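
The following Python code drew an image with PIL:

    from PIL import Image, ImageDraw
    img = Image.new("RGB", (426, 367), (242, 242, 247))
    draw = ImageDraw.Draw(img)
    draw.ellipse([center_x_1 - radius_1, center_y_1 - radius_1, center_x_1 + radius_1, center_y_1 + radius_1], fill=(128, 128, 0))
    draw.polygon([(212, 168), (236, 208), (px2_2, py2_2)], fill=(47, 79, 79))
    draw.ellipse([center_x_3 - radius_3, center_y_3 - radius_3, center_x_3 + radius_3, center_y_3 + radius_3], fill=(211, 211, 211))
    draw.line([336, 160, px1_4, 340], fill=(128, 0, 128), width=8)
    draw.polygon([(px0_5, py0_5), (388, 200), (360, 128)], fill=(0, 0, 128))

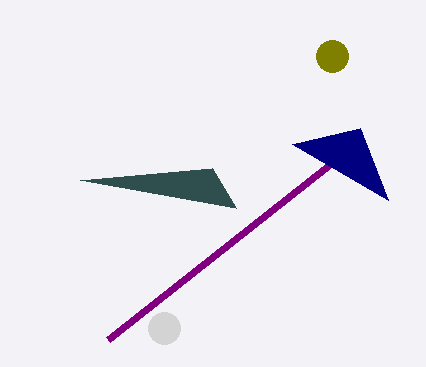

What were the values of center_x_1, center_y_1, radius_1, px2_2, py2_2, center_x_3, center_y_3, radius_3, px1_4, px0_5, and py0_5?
center_x_1 = 332
center_y_1 = 56
radius_1 = 16
px2_2 = 80
py2_2 = 180
center_x_3 = 164
center_y_3 = 328
radius_3 = 16
px1_4 = 108
px0_5 = 292
py0_5 = 144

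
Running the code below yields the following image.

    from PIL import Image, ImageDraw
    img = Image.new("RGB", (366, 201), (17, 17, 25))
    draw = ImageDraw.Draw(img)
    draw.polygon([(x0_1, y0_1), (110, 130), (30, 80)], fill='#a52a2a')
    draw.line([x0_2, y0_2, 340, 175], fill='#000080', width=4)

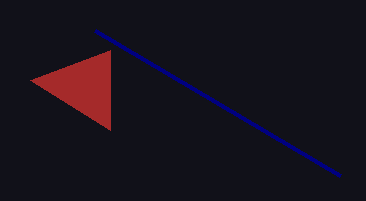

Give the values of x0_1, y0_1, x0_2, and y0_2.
x0_1 = 110; y0_1 = 50; x0_2 = 95; y0_2 = 30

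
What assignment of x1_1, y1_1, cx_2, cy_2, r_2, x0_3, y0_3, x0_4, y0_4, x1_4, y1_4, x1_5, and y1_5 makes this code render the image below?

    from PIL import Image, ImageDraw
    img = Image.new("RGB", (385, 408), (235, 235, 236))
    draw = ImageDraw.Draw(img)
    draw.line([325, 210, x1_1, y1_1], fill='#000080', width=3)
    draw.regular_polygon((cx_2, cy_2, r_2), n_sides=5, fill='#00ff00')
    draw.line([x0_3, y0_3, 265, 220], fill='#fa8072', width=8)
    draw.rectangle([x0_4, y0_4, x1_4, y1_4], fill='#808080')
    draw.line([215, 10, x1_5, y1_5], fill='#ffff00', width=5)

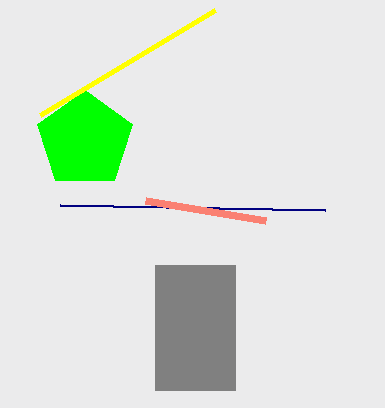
x1_1 = 60, y1_1 = 205, cx_2 = 85, cy_2 = 140, r_2 = 50, x0_3 = 145, y0_3 = 200, x0_4 = 155, y0_4 = 265, x1_4 = 235, y1_4 = 390, x1_5 = 40, y1_5 = 115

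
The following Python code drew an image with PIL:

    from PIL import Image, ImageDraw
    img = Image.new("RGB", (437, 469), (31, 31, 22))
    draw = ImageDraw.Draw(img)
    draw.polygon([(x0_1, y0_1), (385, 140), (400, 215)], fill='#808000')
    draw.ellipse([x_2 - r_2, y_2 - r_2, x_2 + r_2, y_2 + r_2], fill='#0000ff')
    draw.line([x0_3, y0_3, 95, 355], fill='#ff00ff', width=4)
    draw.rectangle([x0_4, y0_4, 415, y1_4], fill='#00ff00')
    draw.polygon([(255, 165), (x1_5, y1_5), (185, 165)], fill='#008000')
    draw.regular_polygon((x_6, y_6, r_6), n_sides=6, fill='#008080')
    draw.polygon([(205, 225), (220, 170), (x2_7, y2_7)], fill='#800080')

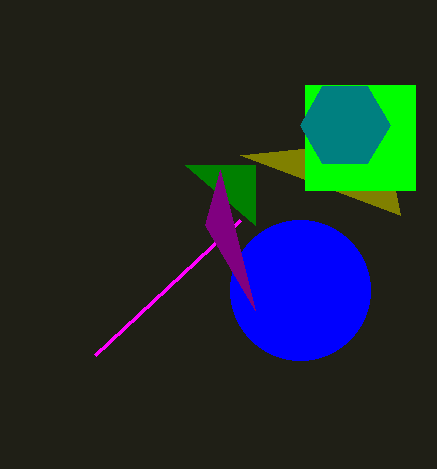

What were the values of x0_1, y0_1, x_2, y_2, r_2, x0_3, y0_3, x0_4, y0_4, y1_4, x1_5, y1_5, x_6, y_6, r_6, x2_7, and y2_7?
x0_1 = 240, y0_1 = 155, x_2 = 300, y_2 = 290, r_2 = 70, x0_3 = 240, y0_3 = 220, x0_4 = 305, y0_4 = 85, y1_4 = 190, x1_5 = 255, y1_5 = 225, x_6 = 345, y_6 = 125, r_6 = 45, x2_7 = 255, y2_7 = 310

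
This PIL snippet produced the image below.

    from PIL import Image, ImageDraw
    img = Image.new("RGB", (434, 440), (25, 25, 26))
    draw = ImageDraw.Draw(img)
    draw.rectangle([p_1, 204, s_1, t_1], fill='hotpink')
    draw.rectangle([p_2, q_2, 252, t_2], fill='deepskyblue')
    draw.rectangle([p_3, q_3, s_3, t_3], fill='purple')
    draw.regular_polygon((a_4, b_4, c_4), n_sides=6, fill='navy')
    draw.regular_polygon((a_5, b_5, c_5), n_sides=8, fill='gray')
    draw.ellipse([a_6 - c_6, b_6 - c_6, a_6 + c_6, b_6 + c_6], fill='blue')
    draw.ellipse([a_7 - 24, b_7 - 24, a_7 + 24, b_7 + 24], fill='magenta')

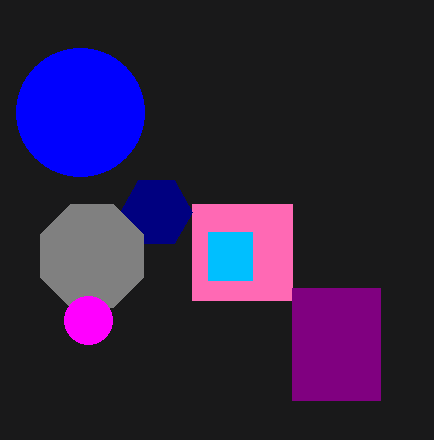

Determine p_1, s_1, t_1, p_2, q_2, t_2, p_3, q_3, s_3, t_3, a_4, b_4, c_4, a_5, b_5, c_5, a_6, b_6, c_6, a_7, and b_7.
p_1 = 192, s_1 = 292, t_1 = 300, p_2 = 208, q_2 = 232, t_2 = 280, p_3 = 292, q_3 = 288, s_3 = 380, t_3 = 400, a_4 = 156, b_4 = 212, c_4 = 36, a_5 = 92, b_5 = 256, c_5 = 56, a_6 = 80, b_6 = 112, c_6 = 64, a_7 = 88, b_7 = 320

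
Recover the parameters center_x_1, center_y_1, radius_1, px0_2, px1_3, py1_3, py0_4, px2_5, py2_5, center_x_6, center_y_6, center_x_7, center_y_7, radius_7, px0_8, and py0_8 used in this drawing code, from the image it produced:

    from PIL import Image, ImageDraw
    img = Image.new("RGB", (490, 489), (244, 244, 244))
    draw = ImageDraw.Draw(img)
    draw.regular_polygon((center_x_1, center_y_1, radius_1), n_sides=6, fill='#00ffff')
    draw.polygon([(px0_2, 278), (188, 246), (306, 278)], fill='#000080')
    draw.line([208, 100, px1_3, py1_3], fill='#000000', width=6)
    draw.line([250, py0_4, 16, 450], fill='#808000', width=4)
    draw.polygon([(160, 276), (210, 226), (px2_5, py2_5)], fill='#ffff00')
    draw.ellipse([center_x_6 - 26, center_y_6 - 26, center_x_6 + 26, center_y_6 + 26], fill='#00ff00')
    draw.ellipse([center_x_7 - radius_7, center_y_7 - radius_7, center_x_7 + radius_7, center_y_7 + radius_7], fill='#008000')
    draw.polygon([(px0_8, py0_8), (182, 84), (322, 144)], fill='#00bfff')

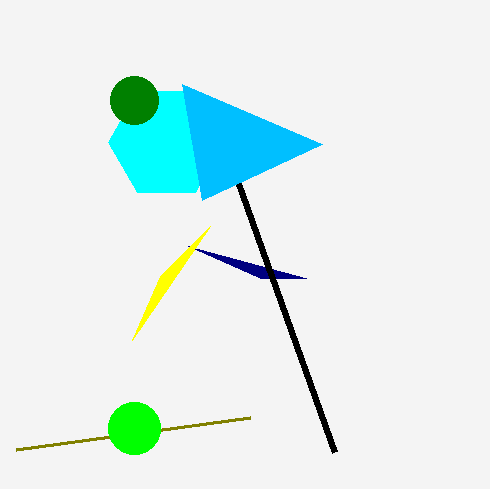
center_x_1 = 166
center_y_1 = 142
radius_1 = 58
px0_2 = 260
px1_3 = 334
py1_3 = 452
py0_4 = 418
px2_5 = 132
py2_5 = 340
center_x_6 = 134
center_y_6 = 428
center_x_7 = 134
center_y_7 = 100
radius_7 = 24
px0_8 = 202
py0_8 = 200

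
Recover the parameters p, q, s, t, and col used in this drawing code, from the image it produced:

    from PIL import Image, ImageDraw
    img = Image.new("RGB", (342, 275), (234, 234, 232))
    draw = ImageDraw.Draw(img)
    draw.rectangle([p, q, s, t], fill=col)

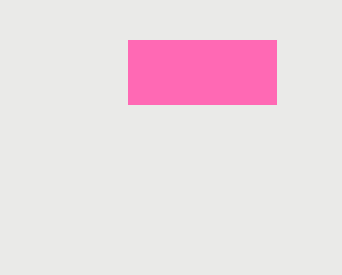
p = 128; q = 40; s = 276; t = 104; col = 'hotpink'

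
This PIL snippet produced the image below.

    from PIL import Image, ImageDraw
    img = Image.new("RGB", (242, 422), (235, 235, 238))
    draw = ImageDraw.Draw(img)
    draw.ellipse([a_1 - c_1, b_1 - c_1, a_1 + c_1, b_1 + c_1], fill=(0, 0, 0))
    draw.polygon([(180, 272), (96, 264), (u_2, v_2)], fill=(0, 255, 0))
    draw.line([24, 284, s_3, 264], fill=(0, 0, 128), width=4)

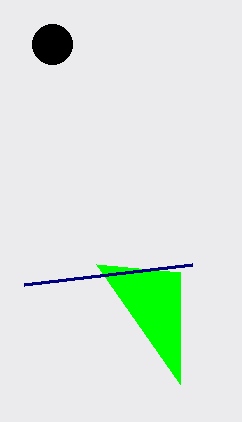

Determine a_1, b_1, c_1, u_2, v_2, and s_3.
a_1 = 52
b_1 = 44
c_1 = 20
u_2 = 180
v_2 = 384
s_3 = 192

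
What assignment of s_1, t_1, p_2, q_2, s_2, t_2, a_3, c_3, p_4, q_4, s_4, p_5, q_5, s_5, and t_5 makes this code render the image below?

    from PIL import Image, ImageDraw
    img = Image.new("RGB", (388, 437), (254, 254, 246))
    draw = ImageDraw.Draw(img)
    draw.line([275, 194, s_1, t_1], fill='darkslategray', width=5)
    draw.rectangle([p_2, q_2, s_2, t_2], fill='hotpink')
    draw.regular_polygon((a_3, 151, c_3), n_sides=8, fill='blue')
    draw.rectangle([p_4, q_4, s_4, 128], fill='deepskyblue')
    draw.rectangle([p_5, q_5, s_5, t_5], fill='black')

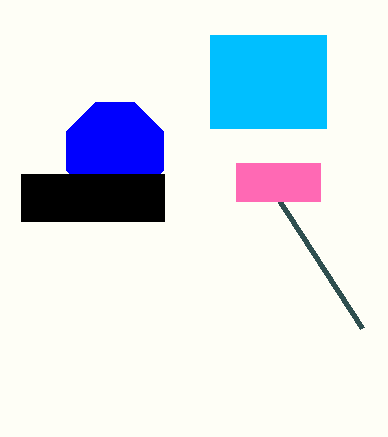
s_1 = 362; t_1 = 328; p_2 = 236; q_2 = 163; s_2 = 320; t_2 = 201; a_3 = 115; c_3 = 52; p_4 = 210; q_4 = 35; s_4 = 326; p_5 = 21; q_5 = 174; s_5 = 164; t_5 = 221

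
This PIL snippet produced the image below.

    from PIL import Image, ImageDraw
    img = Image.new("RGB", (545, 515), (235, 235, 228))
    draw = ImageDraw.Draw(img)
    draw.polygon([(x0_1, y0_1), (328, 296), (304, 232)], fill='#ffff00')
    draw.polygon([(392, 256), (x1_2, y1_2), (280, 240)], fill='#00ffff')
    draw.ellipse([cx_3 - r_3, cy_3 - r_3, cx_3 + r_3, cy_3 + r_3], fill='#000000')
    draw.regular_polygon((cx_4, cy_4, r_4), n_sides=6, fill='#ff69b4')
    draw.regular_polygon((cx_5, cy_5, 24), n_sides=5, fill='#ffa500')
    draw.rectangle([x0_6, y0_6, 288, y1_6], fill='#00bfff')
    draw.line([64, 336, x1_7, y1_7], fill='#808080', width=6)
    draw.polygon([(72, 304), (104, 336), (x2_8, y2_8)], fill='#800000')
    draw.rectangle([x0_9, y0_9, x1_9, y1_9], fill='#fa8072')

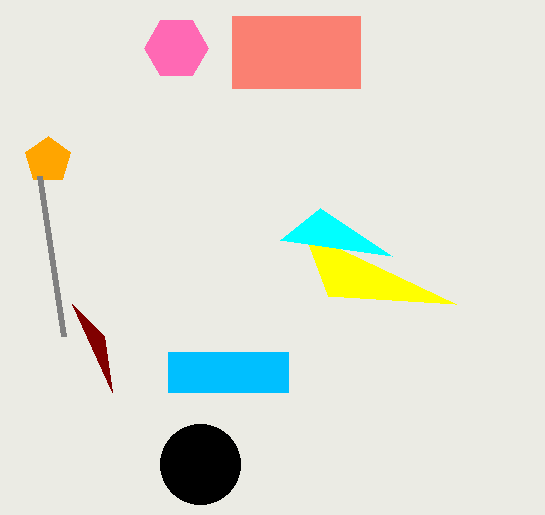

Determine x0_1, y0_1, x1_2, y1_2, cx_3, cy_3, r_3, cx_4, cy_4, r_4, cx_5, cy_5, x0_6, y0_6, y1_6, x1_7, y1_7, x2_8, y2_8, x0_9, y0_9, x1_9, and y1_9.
x0_1 = 456, y0_1 = 304, x1_2 = 320, y1_2 = 208, cx_3 = 200, cy_3 = 464, r_3 = 40, cx_4 = 176, cy_4 = 48, r_4 = 32, cx_5 = 48, cy_5 = 160, x0_6 = 168, y0_6 = 352, y1_6 = 392, x1_7 = 40, y1_7 = 176, x2_8 = 112, y2_8 = 392, x0_9 = 232, y0_9 = 16, x1_9 = 360, y1_9 = 88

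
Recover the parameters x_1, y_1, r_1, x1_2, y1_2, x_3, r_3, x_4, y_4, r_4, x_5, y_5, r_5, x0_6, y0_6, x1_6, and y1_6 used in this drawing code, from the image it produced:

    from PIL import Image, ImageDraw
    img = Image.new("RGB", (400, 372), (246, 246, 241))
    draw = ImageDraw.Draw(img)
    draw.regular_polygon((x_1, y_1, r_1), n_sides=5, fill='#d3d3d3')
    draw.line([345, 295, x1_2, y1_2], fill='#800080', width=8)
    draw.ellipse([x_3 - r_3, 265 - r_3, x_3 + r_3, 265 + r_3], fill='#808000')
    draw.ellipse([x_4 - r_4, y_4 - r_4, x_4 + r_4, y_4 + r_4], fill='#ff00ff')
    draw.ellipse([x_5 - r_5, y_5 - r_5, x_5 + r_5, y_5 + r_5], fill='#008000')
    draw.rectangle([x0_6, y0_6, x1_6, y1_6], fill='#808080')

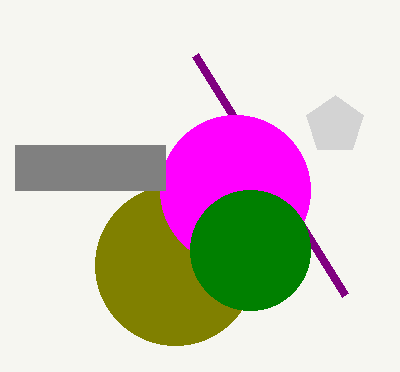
x_1 = 335; y_1 = 125; r_1 = 30; x1_2 = 195; y1_2 = 55; x_3 = 175; r_3 = 80; x_4 = 235; y_4 = 190; r_4 = 75; x_5 = 250; y_5 = 250; r_5 = 60; x0_6 = 15; y0_6 = 145; x1_6 = 165; y1_6 = 190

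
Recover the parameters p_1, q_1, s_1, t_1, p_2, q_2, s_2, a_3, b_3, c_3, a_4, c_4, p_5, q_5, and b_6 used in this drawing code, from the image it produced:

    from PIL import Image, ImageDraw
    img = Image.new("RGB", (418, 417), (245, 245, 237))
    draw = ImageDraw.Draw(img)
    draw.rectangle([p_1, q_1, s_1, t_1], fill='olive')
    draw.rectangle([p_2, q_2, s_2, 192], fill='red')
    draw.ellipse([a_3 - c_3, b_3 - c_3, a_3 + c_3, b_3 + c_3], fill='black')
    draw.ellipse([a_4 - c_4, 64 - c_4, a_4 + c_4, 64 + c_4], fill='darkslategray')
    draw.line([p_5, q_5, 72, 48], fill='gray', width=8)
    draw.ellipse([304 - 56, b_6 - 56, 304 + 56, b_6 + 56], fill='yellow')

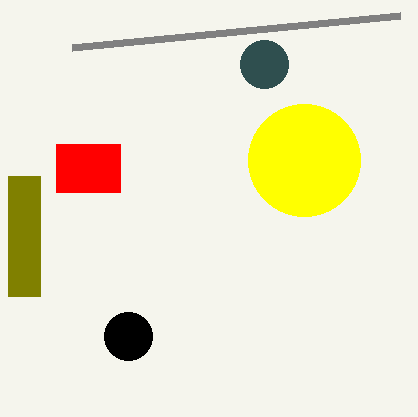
p_1 = 8; q_1 = 176; s_1 = 40; t_1 = 296; p_2 = 56; q_2 = 144; s_2 = 120; a_3 = 128; b_3 = 336; c_3 = 24; a_4 = 264; c_4 = 24; p_5 = 400; q_5 = 16; b_6 = 160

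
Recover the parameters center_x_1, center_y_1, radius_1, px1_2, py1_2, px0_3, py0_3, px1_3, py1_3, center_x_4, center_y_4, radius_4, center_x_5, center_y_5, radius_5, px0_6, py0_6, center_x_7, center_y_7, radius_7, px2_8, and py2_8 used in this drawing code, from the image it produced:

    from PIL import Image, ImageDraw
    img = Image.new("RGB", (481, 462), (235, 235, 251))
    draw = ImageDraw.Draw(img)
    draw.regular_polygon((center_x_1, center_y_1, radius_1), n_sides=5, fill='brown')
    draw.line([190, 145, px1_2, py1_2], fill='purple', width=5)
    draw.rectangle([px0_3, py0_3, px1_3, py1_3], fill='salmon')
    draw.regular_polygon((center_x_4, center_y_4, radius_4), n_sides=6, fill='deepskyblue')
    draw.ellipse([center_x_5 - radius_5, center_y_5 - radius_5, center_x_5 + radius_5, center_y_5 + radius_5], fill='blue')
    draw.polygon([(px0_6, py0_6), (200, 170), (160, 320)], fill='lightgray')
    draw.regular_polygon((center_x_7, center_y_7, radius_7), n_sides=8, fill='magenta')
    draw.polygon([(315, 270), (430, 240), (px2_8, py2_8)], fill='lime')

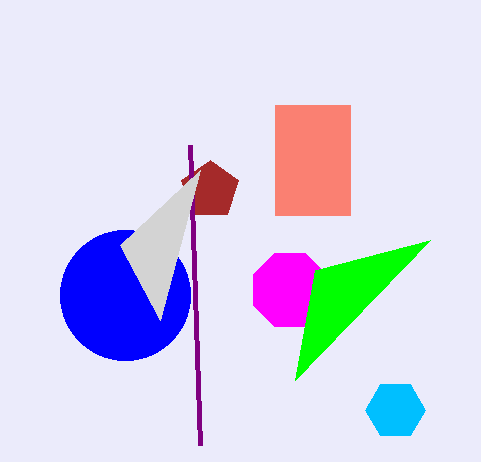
center_x_1 = 210
center_y_1 = 190
radius_1 = 30
px1_2 = 200
py1_2 = 445
px0_3 = 275
py0_3 = 105
px1_3 = 350
py1_3 = 215
center_x_4 = 395
center_y_4 = 410
radius_4 = 30
center_x_5 = 125
center_y_5 = 295
radius_5 = 65
px0_6 = 120
py0_6 = 245
center_x_7 = 290
center_y_7 = 290
radius_7 = 40
px2_8 = 295
py2_8 = 380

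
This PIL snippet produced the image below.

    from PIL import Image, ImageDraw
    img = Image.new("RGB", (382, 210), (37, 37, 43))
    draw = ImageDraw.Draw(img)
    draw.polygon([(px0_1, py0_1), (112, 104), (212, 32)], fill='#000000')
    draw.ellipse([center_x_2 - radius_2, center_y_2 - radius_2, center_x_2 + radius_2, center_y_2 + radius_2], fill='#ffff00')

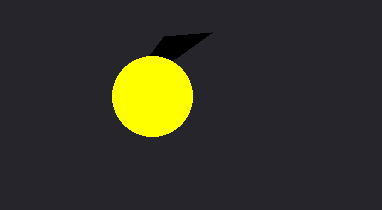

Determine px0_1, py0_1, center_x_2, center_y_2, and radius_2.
px0_1 = 164; py0_1 = 36; center_x_2 = 152; center_y_2 = 96; radius_2 = 40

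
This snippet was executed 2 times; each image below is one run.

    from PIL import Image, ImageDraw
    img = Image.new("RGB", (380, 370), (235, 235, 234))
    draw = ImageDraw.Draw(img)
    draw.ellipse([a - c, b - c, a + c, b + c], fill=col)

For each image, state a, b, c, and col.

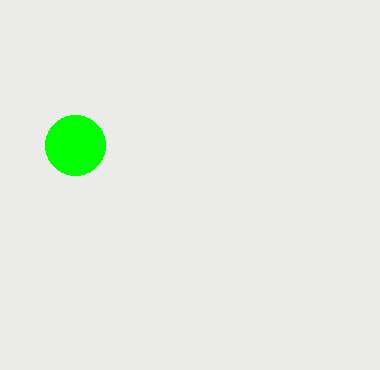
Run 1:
a = 75
b = 145
c = 30
col = 'lime'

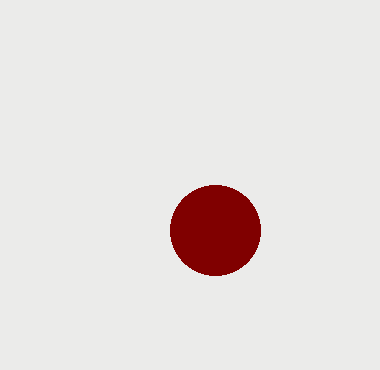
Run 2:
a = 215, b = 230, c = 45, col = 'maroon'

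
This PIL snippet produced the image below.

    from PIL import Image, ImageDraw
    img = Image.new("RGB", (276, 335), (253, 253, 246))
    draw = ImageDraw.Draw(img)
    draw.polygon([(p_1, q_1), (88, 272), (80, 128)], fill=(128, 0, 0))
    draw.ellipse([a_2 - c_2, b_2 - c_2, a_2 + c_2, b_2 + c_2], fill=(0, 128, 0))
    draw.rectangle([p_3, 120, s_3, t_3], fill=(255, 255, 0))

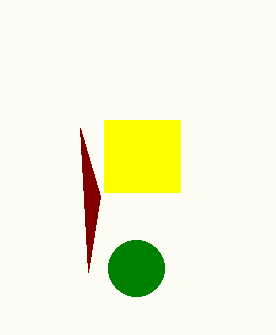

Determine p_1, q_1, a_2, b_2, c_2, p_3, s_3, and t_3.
p_1 = 100, q_1 = 196, a_2 = 136, b_2 = 268, c_2 = 28, p_3 = 104, s_3 = 180, t_3 = 192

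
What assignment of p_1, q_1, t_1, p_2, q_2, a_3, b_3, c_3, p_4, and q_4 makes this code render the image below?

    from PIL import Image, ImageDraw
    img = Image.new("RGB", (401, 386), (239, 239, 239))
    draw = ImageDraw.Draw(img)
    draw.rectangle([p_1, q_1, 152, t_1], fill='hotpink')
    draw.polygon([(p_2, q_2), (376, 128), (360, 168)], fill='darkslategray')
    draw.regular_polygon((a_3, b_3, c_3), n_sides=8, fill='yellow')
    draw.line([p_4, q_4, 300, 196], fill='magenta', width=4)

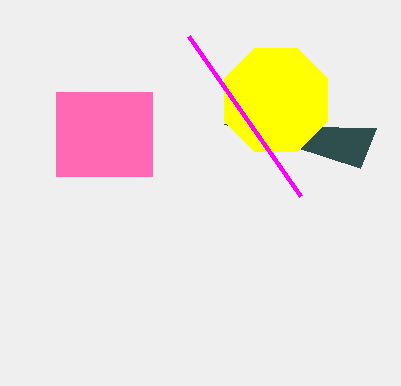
p_1 = 56, q_1 = 92, t_1 = 176, p_2 = 224, q_2 = 124, a_3 = 276, b_3 = 100, c_3 = 56, p_4 = 188, q_4 = 36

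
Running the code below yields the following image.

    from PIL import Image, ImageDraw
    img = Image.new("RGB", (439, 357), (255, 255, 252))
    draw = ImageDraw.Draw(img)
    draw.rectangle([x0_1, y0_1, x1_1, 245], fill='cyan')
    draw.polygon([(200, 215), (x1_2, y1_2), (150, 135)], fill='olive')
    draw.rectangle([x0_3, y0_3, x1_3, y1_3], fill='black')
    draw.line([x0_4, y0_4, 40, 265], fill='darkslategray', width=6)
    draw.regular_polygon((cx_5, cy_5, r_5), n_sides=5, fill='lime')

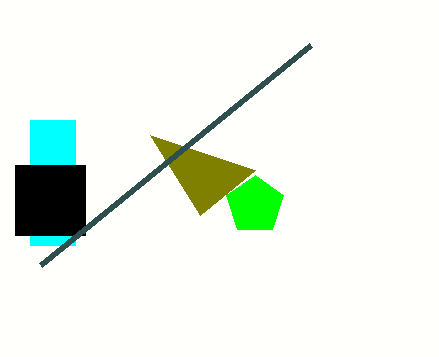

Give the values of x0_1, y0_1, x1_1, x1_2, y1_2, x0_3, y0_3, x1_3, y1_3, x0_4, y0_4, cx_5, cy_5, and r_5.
x0_1 = 30; y0_1 = 120; x1_1 = 75; x1_2 = 255; y1_2 = 170; x0_3 = 15; y0_3 = 165; x1_3 = 85; y1_3 = 235; x0_4 = 310; y0_4 = 45; cx_5 = 255; cy_5 = 205; r_5 = 30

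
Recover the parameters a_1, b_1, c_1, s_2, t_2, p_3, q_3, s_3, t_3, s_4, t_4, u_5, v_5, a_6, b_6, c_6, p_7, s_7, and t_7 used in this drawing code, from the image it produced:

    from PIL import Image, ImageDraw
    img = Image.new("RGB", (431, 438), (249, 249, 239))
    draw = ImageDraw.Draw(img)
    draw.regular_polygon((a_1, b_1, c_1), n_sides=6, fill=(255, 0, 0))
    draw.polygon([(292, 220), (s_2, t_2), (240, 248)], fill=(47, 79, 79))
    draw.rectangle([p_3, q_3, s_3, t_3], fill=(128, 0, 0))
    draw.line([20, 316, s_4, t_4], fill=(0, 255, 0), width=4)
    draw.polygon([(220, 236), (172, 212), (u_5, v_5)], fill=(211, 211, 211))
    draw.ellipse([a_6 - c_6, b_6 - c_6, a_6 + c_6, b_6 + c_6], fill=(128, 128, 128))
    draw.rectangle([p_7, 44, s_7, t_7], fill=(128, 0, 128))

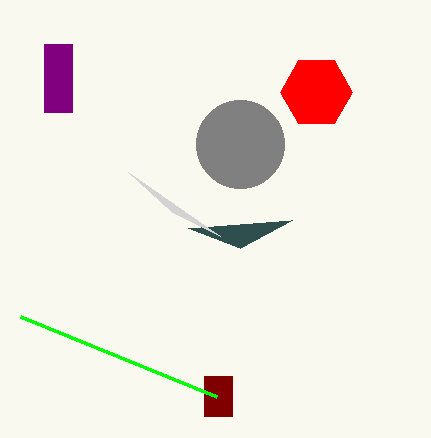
a_1 = 316; b_1 = 92; c_1 = 36; s_2 = 188; t_2 = 228; p_3 = 204; q_3 = 376; s_3 = 232; t_3 = 416; s_4 = 216; t_4 = 396; u_5 = 128; v_5 = 172; a_6 = 240; b_6 = 144; c_6 = 44; p_7 = 44; s_7 = 72; t_7 = 112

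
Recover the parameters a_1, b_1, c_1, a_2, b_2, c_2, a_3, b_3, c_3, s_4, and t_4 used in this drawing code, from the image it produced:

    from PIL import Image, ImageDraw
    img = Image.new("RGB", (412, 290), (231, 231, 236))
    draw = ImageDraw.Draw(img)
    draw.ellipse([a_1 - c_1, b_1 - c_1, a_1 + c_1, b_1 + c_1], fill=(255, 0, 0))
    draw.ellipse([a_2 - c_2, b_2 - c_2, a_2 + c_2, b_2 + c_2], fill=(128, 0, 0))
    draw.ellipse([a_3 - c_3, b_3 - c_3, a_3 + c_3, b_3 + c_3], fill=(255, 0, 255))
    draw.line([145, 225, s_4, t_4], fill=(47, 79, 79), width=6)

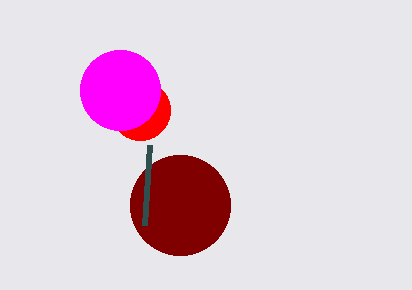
a_1 = 140
b_1 = 110
c_1 = 30
a_2 = 180
b_2 = 205
c_2 = 50
a_3 = 120
b_3 = 90
c_3 = 40
s_4 = 150
t_4 = 145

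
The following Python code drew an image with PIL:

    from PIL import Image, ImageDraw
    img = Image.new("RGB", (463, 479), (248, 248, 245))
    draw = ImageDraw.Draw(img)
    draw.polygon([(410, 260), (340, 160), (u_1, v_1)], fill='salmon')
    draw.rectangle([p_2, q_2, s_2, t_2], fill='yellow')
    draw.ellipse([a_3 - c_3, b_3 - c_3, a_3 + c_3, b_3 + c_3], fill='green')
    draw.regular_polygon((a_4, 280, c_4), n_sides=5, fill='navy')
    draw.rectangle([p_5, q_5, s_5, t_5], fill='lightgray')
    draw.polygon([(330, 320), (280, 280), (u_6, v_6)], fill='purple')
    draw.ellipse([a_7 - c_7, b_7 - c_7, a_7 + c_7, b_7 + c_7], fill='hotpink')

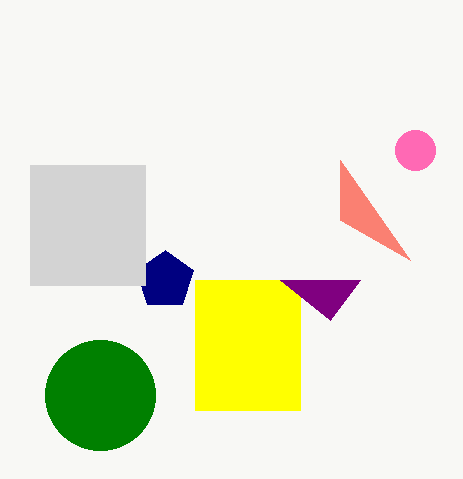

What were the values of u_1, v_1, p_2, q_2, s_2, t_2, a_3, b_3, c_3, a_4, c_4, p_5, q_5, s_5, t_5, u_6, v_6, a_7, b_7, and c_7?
u_1 = 340, v_1 = 220, p_2 = 195, q_2 = 280, s_2 = 300, t_2 = 410, a_3 = 100, b_3 = 395, c_3 = 55, a_4 = 165, c_4 = 30, p_5 = 30, q_5 = 165, s_5 = 145, t_5 = 285, u_6 = 360, v_6 = 280, a_7 = 415, b_7 = 150, c_7 = 20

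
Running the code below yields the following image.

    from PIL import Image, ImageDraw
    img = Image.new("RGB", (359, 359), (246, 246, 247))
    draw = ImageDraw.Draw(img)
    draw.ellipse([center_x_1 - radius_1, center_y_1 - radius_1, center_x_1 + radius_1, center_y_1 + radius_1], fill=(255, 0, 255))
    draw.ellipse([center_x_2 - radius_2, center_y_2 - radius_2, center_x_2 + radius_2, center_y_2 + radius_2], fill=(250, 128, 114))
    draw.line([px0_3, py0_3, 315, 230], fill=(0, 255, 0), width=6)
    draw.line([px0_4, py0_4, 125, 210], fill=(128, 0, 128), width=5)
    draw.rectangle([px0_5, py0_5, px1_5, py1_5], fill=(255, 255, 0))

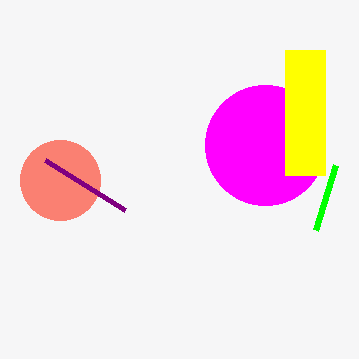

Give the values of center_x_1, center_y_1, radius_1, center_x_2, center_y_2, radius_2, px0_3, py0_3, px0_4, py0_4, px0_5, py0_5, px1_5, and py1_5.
center_x_1 = 265
center_y_1 = 145
radius_1 = 60
center_x_2 = 60
center_y_2 = 180
radius_2 = 40
px0_3 = 335
py0_3 = 165
px0_4 = 45
py0_4 = 160
px0_5 = 285
py0_5 = 50
px1_5 = 325
py1_5 = 175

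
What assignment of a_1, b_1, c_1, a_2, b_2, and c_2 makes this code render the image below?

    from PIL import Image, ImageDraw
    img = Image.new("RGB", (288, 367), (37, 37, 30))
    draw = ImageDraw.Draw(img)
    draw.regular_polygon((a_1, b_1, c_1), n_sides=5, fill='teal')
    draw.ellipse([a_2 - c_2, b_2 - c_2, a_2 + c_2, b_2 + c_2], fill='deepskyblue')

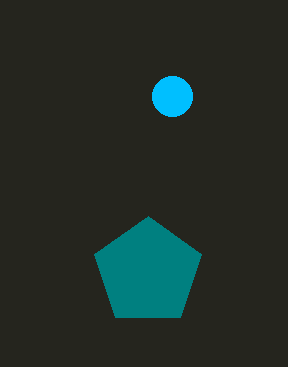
a_1 = 148
b_1 = 272
c_1 = 56
a_2 = 172
b_2 = 96
c_2 = 20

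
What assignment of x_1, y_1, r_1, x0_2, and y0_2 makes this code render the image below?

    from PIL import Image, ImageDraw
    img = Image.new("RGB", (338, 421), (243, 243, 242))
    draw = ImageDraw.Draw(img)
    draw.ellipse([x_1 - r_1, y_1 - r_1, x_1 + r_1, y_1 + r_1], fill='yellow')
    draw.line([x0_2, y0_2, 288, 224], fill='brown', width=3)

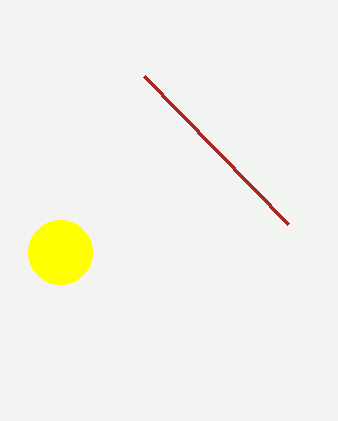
x_1 = 60, y_1 = 252, r_1 = 32, x0_2 = 144, y0_2 = 76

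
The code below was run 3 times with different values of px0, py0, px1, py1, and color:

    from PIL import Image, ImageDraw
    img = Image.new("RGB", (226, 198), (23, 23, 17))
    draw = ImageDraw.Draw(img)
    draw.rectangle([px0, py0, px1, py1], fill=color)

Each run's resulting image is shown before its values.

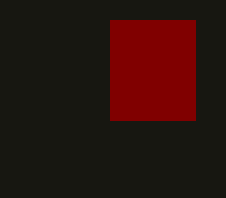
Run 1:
px0 = 110; py0 = 20; px1 = 195; py1 = 120; color = 'maroon'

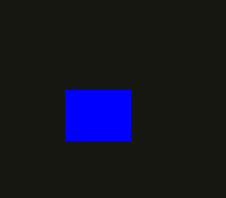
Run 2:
px0 = 65
py0 = 90
px1 = 130
py1 = 140
color = 'blue'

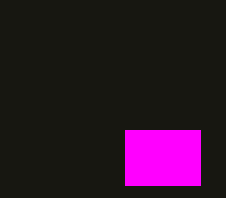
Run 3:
px0 = 125
py0 = 130
px1 = 200
py1 = 185
color = 'magenta'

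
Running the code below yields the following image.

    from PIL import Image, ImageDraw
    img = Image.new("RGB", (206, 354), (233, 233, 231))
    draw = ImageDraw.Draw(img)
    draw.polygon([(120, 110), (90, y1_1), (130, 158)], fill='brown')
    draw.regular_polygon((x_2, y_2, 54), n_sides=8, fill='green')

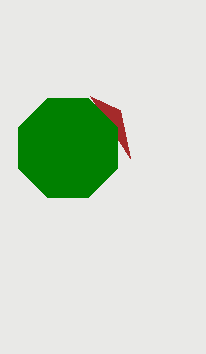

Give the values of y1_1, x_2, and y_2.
y1_1 = 96; x_2 = 68; y_2 = 148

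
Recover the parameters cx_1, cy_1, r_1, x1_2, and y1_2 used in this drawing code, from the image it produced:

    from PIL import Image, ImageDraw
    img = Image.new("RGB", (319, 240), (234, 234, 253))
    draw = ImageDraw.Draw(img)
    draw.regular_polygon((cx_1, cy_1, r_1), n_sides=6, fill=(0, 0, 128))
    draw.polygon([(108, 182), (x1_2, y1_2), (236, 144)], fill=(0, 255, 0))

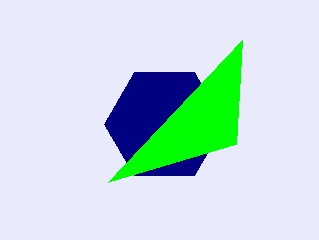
cx_1 = 164; cy_1 = 124; r_1 = 60; x1_2 = 242; y1_2 = 40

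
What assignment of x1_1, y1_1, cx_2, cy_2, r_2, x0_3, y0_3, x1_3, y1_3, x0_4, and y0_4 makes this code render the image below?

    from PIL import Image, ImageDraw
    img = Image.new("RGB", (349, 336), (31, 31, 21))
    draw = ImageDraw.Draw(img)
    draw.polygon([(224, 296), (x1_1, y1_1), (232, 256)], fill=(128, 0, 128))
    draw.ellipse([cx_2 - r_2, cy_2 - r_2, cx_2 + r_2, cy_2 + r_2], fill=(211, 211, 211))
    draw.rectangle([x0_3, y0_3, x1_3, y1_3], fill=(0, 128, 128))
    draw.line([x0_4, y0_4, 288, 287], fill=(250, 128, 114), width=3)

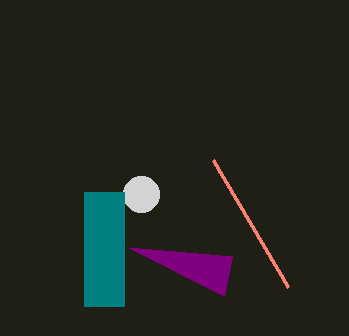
x1_1 = 127, y1_1 = 247, cx_2 = 141, cy_2 = 194, r_2 = 18, x0_3 = 84, y0_3 = 192, x1_3 = 124, y1_3 = 306, x0_4 = 213, y0_4 = 160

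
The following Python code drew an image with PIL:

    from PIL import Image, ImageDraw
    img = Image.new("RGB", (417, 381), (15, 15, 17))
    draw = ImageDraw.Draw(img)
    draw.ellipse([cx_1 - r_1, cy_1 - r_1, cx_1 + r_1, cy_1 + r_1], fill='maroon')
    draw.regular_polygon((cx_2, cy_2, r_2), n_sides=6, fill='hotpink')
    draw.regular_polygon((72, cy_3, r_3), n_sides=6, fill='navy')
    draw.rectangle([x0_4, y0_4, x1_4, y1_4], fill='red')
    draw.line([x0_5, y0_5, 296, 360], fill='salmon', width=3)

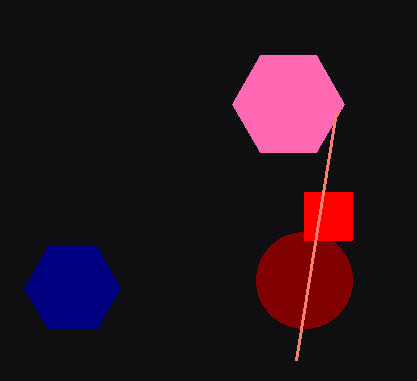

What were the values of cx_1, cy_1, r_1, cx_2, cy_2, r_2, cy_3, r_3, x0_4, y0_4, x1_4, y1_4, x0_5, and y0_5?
cx_1 = 304, cy_1 = 280, r_1 = 48, cx_2 = 288, cy_2 = 104, r_2 = 56, cy_3 = 288, r_3 = 48, x0_4 = 304, y0_4 = 192, x1_4 = 352, y1_4 = 240, x0_5 = 336, y0_5 = 112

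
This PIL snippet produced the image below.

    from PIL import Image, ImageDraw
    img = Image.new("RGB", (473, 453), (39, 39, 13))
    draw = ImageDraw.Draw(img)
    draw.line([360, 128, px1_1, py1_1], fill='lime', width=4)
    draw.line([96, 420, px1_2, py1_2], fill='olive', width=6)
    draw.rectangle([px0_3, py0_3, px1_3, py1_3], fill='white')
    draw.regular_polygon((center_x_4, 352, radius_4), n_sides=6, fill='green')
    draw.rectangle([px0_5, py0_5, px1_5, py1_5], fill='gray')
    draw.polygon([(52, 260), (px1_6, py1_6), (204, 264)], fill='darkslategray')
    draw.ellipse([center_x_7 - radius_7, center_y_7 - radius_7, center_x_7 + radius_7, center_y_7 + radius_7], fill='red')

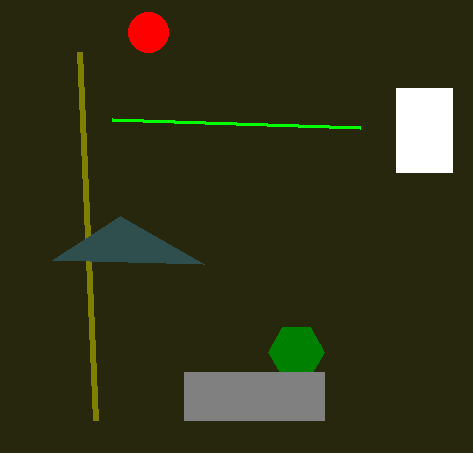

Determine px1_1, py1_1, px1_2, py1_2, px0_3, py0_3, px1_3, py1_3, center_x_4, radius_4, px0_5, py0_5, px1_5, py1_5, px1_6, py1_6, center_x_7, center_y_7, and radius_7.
px1_1 = 112
py1_1 = 120
px1_2 = 80
py1_2 = 52
px0_3 = 396
py0_3 = 88
px1_3 = 452
py1_3 = 172
center_x_4 = 296
radius_4 = 28
px0_5 = 184
py0_5 = 372
px1_5 = 324
py1_5 = 420
px1_6 = 120
py1_6 = 216
center_x_7 = 148
center_y_7 = 32
radius_7 = 20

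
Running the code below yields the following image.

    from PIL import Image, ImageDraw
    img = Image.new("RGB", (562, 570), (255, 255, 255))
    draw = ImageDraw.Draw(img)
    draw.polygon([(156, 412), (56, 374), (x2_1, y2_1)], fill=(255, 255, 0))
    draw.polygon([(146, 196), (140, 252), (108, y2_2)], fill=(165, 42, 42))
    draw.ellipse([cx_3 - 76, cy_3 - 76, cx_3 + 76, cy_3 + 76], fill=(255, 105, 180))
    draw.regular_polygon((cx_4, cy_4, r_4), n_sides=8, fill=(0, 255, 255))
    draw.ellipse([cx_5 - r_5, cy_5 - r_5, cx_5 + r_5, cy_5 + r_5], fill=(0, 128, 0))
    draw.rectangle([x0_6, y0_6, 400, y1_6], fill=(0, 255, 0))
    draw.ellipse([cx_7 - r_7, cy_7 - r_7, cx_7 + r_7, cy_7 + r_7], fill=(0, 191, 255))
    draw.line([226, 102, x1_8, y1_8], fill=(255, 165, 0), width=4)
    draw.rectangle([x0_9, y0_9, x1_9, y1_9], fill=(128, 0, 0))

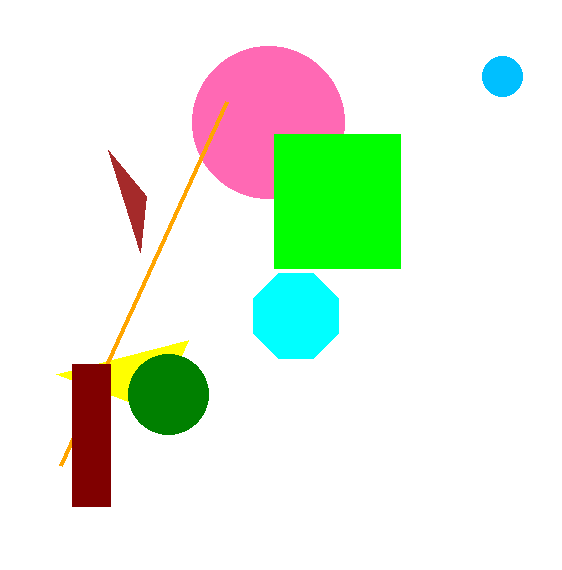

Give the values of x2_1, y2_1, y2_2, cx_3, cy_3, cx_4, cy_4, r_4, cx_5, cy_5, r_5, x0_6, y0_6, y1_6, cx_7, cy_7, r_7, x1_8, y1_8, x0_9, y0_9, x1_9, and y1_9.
x2_1 = 188; y2_1 = 340; y2_2 = 150; cx_3 = 268; cy_3 = 122; cx_4 = 296; cy_4 = 316; r_4 = 46; cx_5 = 168; cy_5 = 394; r_5 = 40; x0_6 = 274; y0_6 = 134; y1_6 = 268; cx_7 = 502; cy_7 = 76; r_7 = 20; x1_8 = 60; y1_8 = 466; x0_9 = 72; y0_9 = 364; x1_9 = 110; y1_9 = 506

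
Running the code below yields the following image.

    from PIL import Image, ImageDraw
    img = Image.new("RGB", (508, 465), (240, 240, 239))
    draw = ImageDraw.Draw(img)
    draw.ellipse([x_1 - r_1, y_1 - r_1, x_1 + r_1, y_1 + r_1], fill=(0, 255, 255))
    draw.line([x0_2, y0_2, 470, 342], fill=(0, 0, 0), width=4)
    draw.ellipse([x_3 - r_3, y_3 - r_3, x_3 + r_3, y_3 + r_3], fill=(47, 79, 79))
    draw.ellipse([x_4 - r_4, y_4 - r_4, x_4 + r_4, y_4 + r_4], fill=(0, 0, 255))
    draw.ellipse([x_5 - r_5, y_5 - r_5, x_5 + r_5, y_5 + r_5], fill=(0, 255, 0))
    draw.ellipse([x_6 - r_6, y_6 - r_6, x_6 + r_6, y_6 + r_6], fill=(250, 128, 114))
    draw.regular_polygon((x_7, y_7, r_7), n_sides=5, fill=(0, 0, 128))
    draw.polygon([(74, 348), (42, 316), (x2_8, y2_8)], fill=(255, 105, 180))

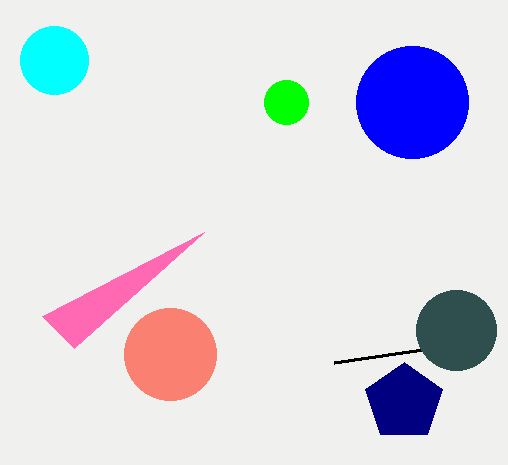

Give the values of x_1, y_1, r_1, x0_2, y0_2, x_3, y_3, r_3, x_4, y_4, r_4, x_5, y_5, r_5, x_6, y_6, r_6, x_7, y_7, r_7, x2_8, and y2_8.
x_1 = 54
y_1 = 60
r_1 = 34
x0_2 = 334
y0_2 = 362
x_3 = 456
y_3 = 330
r_3 = 40
x_4 = 412
y_4 = 102
r_4 = 56
x_5 = 286
y_5 = 102
r_5 = 22
x_6 = 170
y_6 = 354
r_6 = 46
x_7 = 404
y_7 = 402
r_7 = 40
x2_8 = 204
y2_8 = 232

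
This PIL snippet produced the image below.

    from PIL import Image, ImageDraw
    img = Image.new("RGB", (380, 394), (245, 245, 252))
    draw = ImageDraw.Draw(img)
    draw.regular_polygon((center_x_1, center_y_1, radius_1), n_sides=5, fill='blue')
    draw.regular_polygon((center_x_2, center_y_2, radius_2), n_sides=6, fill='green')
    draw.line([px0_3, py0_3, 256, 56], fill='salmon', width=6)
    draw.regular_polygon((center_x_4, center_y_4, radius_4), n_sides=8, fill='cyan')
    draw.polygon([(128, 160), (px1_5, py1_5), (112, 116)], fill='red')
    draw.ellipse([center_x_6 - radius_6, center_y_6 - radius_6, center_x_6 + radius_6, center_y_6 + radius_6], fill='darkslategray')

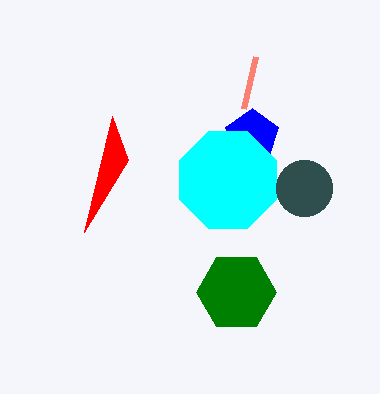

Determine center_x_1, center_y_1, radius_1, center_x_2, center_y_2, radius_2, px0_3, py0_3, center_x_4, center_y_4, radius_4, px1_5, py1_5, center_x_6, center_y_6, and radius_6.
center_x_1 = 252, center_y_1 = 136, radius_1 = 28, center_x_2 = 236, center_y_2 = 292, radius_2 = 40, px0_3 = 244, py0_3 = 108, center_x_4 = 228, center_y_4 = 180, radius_4 = 52, px1_5 = 84, py1_5 = 232, center_x_6 = 304, center_y_6 = 188, radius_6 = 28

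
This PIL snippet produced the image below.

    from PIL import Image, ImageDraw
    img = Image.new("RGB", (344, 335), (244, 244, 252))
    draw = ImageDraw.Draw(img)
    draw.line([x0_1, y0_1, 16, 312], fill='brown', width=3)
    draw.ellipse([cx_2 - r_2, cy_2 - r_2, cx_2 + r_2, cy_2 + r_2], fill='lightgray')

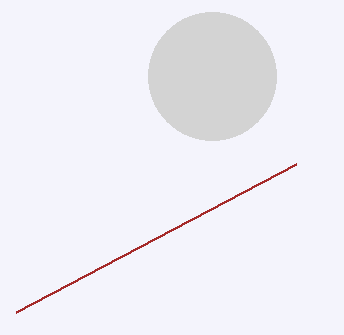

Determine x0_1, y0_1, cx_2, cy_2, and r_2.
x0_1 = 296
y0_1 = 164
cx_2 = 212
cy_2 = 76
r_2 = 64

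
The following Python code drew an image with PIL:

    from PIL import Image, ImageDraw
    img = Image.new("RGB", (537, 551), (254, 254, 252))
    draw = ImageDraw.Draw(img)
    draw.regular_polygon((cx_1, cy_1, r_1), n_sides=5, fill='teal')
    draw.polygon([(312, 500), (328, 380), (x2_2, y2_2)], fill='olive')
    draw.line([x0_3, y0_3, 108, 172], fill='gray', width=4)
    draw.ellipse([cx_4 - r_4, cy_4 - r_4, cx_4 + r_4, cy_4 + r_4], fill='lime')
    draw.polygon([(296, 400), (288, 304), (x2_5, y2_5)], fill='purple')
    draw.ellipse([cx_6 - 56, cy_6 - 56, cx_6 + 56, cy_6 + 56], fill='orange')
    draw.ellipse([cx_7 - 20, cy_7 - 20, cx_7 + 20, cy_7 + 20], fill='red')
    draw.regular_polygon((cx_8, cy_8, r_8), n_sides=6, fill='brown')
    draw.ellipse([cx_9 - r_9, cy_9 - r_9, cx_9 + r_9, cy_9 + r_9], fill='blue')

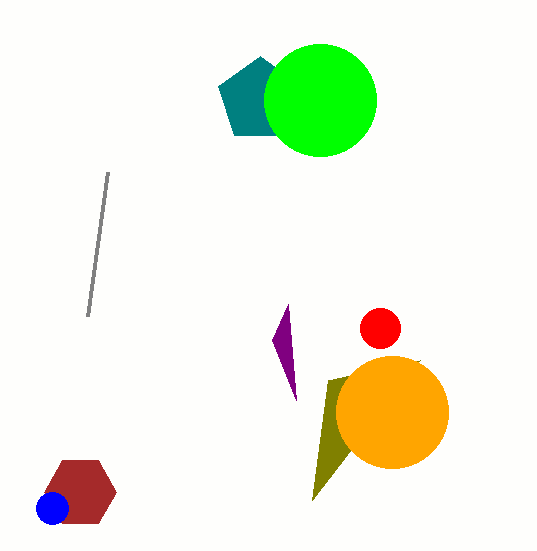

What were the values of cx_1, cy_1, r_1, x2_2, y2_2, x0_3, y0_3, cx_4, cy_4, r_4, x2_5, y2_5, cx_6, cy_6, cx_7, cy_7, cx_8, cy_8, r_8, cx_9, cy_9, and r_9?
cx_1 = 260; cy_1 = 100; r_1 = 44; x2_2 = 420; y2_2 = 360; x0_3 = 88; y0_3 = 316; cx_4 = 320; cy_4 = 100; r_4 = 56; x2_5 = 272; y2_5 = 340; cx_6 = 392; cy_6 = 412; cx_7 = 380; cy_7 = 328; cx_8 = 80; cy_8 = 492; r_8 = 36; cx_9 = 52; cy_9 = 508; r_9 = 16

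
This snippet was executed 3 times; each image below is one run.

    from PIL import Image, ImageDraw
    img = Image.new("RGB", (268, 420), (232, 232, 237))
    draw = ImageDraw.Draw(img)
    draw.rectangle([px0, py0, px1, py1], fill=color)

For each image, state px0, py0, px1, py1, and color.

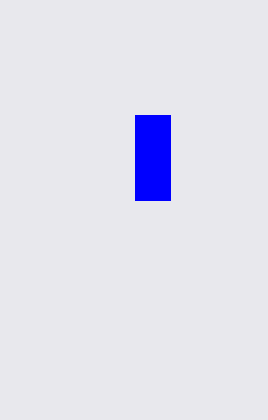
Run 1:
px0 = 135, py0 = 115, px1 = 170, py1 = 200, color = 'blue'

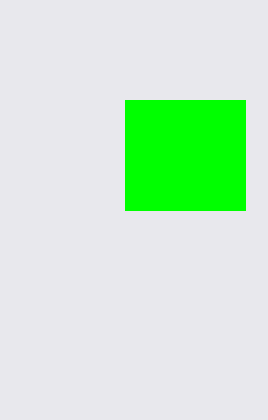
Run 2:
px0 = 125
py0 = 100
px1 = 245
py1 = 210
color = 'lime'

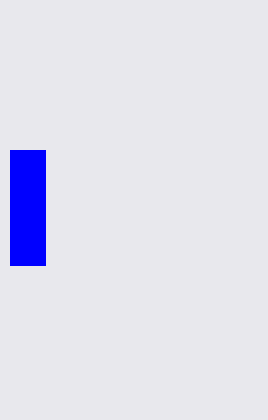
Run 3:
px0 = 10; py0 = 150; px1 = 45; py1 = 265; color = 'blue'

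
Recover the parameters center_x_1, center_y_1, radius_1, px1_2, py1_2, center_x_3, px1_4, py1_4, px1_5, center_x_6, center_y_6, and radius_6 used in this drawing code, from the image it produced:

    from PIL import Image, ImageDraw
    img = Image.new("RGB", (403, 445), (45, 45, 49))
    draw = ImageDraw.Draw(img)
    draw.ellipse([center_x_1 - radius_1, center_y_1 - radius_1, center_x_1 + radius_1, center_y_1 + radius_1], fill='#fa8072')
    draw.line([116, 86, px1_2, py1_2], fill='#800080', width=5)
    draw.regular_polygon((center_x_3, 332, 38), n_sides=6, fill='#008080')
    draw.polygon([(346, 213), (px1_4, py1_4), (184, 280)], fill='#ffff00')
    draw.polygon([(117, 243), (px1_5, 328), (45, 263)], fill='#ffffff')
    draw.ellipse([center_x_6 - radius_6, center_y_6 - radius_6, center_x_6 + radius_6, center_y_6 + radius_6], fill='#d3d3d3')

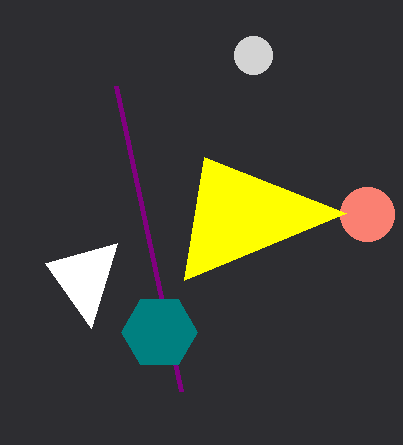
center_x_1 = 367; center_y_1 = 214; radius_1 = 27; px1_2 = 181; py1_2 = 391; center_x_3 = 159; px1_4 = 204; py1_4 = 157; px1_5 = 91; center_x_6 = 253; center_y_6 = 55; radius_6 = 19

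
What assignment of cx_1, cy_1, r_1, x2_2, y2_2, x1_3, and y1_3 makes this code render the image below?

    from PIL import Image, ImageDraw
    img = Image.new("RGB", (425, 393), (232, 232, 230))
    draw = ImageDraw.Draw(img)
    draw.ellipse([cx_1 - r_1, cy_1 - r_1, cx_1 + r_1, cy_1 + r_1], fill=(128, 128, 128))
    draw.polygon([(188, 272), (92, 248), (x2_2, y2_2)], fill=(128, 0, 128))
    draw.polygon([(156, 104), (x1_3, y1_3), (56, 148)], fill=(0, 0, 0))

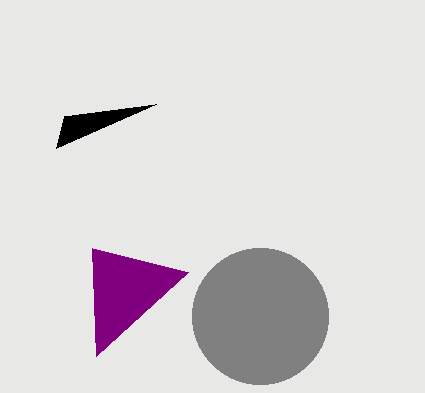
cx_1 = 260; cy_1 = 316; r_1 = 68; x2_2 = 96; y2_2 = 356; x1_3 = 64; y1_3 = 116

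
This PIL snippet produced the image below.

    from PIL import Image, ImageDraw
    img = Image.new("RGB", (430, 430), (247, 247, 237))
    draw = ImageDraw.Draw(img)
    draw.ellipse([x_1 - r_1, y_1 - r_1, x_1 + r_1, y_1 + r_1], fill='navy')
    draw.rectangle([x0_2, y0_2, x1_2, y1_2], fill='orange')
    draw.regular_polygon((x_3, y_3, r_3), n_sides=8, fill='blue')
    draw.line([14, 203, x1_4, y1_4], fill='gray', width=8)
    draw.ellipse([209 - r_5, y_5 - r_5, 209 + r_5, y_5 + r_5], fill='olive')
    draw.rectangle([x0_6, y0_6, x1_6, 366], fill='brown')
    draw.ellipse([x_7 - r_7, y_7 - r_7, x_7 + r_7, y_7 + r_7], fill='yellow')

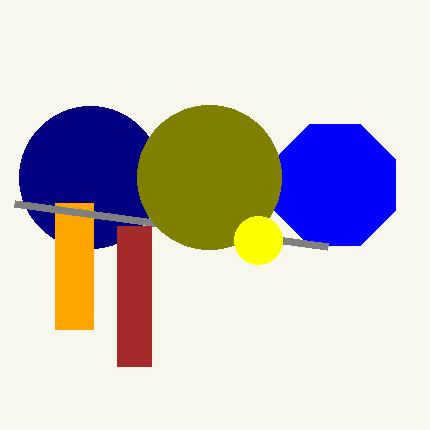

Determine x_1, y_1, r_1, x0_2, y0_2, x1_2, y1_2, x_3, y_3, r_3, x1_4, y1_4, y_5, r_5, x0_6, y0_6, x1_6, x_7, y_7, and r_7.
x_1 = 90, y_1 = 177, r_1 = 71, x0_2 = 55, y0_2 = 203, x1_2 = 93, y1_2 = 329, x_3 = 335, y_3 = 185, r_3 = 66, x1_4 = 327, y1_4 = 246, y_5 = 177, r_5 = 72, x0_6 = 117, y0_6 = 226, x1_6 = 151, x_7 = 258, y_7 = 240, r_7 = 24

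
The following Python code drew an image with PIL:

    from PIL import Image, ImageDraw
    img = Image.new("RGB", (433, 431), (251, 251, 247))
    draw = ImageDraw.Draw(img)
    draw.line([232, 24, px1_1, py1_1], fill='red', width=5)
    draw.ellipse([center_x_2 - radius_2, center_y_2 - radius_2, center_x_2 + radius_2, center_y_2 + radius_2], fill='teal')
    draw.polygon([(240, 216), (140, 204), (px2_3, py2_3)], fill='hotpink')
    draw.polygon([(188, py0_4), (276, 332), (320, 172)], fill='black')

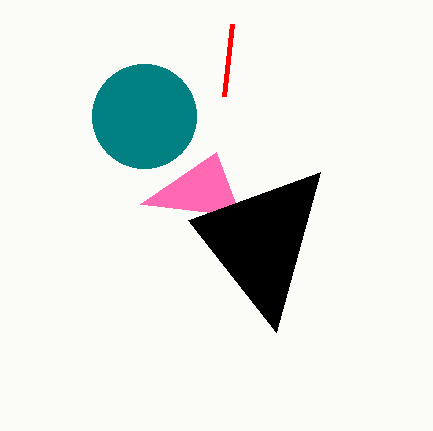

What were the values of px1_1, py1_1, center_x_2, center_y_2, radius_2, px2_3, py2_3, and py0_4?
px1_1 = 224; py1_1 = 96; center_x_2 = 144; center_y_2 = 116; radius_2 = 52; px2_3 = 216; py2_3 = 152; py0_4 = 220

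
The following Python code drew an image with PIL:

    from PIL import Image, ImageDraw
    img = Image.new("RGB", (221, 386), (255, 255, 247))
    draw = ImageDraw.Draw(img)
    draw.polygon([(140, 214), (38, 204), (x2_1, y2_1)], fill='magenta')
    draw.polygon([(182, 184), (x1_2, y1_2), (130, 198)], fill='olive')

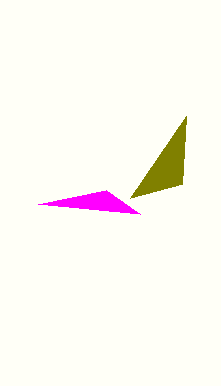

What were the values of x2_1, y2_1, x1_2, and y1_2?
x2_1 = 106; y2_1 = 190; x1_2 = 186; y1_2 = 116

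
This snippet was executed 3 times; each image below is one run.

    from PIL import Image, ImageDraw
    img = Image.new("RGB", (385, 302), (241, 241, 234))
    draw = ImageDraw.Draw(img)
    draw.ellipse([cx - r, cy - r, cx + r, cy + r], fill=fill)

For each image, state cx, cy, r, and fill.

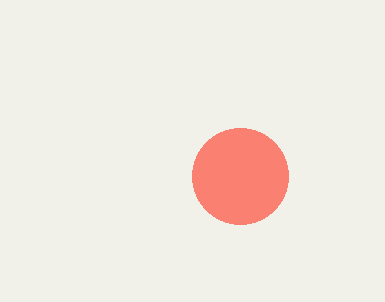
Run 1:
cx = 240, cy = 176, r = 48, fill = 'salmon'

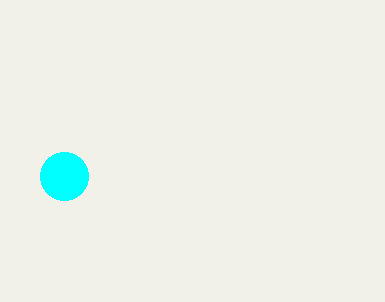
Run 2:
cx = 64; cy = 176; r = 24; fill = 'cyan'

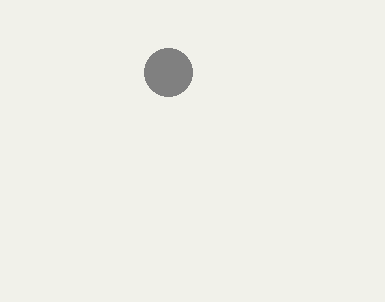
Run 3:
cx = 168, cy = 72, r = 24, fill = 'gray'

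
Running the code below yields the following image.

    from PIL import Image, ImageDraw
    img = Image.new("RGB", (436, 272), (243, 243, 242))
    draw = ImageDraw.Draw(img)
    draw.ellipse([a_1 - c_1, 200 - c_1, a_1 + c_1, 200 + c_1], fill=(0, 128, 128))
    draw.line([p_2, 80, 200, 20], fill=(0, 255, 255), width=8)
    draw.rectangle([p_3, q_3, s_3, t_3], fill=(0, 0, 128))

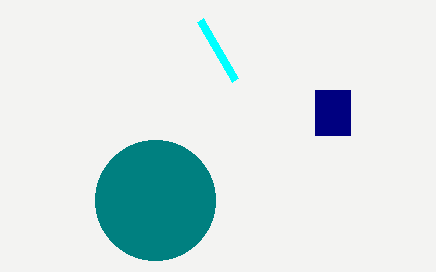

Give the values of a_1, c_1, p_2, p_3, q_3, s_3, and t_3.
a_1 = 155; c_1 = 60; p_2 = 235; p_3 = 315; q_3 = 90; s_3 = 350; t_3 = 135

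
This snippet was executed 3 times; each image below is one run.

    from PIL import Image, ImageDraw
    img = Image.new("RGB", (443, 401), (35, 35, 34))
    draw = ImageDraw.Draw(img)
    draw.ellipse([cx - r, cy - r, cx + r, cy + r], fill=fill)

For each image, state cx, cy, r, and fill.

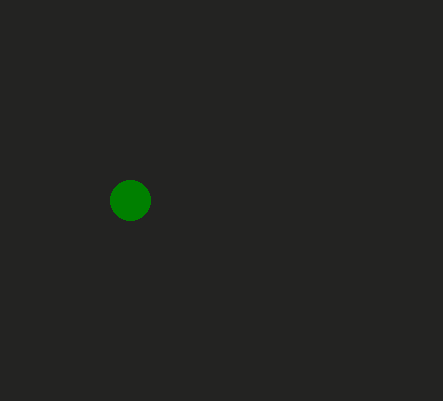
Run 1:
cx = 130; cy = 200; r = 20; fill = 'green'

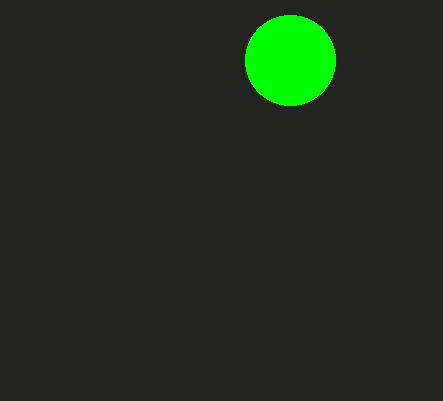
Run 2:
cx = 290, cy = 60, r = 45, fill = 'lime'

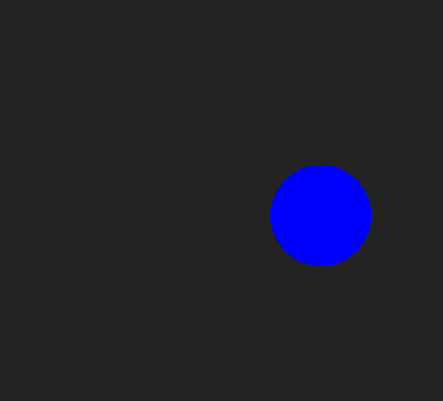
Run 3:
cx = 320, cy = 215, r = 50, fill = 'blue'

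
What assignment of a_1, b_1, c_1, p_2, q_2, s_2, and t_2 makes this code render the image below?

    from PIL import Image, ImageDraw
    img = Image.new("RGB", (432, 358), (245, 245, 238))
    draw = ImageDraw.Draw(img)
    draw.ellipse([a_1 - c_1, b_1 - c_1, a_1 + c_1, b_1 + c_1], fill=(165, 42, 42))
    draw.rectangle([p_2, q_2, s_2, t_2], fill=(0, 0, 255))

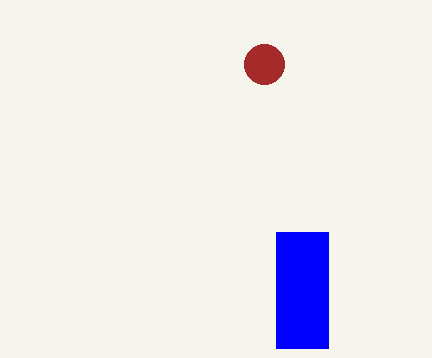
a_1 = 264, b_1 = 64, c_1 = 20, p_2 = 276, q_2 = 232, s_2 = 328, t_2 = 348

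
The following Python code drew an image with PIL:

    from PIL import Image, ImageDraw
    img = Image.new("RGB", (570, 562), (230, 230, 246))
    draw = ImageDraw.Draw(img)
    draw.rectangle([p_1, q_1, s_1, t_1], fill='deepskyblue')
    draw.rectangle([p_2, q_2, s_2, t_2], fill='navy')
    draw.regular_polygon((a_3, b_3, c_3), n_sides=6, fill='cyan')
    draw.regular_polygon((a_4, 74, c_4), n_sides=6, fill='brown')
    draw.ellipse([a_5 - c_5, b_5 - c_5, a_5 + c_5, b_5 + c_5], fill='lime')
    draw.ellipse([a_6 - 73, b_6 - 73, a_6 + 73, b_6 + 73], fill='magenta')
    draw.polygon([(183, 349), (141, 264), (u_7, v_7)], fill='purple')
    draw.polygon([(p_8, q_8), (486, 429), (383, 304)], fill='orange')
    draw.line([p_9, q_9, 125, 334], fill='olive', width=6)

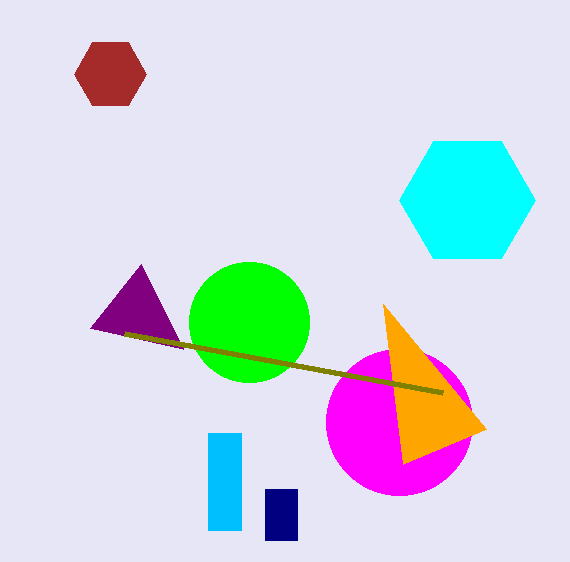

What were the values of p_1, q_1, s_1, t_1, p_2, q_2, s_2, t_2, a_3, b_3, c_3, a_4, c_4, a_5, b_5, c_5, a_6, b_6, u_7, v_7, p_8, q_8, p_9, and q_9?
p_1 = 208, q_1 = 433, s_1 = 241, t_1 = 530, p_2 = 265, q_2 = 489, s_2 = 297, t_2 = 540, a_3 = 467, b_3 = 200, c_3 = 68, a_4 = 110, c_4 = 36, a_5 = 249, b_5 = 322, c_5 = 60, a_6 = 399, b_6 = 422, u_7 = 90, v_7 = 328, p_8 = 403, q_8 = 464, p_9 = 443, q_9 = 393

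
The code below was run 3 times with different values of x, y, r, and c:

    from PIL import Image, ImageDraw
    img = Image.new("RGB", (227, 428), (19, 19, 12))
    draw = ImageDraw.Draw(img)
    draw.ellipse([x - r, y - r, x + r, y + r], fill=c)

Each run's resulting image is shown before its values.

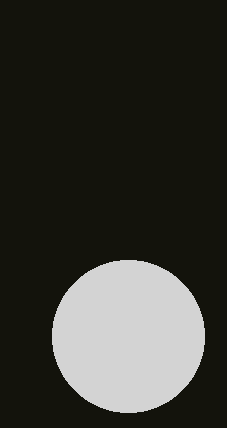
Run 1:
x = 128, y = 336, r = 76, c = 'lightgray'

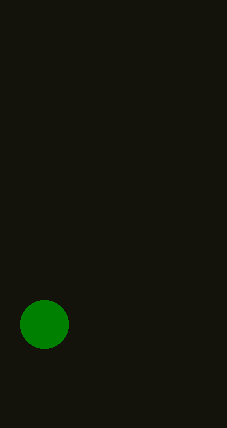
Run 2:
x = 44; y = 324; r = 24; c = 'green'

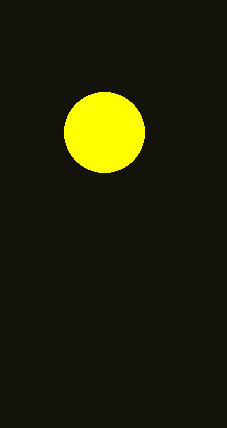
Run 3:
x = 104, y = 132, r = 40, c = 'yellow'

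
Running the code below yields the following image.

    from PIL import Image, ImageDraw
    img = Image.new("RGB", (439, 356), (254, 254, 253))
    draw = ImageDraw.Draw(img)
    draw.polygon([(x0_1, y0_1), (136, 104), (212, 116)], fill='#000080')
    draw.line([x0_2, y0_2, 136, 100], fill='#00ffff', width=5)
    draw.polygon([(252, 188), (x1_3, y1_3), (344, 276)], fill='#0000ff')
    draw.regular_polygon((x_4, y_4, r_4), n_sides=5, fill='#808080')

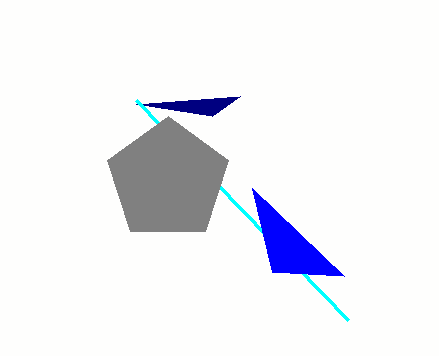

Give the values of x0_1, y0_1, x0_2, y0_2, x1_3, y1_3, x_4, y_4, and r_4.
x0_1 = 240; y0_1 = 96; x0_2 = 348; y0_2 = 320; x1_3 = 272; y1_3 = 272; x_4 = 168; y_4 = 180; r_4 = 64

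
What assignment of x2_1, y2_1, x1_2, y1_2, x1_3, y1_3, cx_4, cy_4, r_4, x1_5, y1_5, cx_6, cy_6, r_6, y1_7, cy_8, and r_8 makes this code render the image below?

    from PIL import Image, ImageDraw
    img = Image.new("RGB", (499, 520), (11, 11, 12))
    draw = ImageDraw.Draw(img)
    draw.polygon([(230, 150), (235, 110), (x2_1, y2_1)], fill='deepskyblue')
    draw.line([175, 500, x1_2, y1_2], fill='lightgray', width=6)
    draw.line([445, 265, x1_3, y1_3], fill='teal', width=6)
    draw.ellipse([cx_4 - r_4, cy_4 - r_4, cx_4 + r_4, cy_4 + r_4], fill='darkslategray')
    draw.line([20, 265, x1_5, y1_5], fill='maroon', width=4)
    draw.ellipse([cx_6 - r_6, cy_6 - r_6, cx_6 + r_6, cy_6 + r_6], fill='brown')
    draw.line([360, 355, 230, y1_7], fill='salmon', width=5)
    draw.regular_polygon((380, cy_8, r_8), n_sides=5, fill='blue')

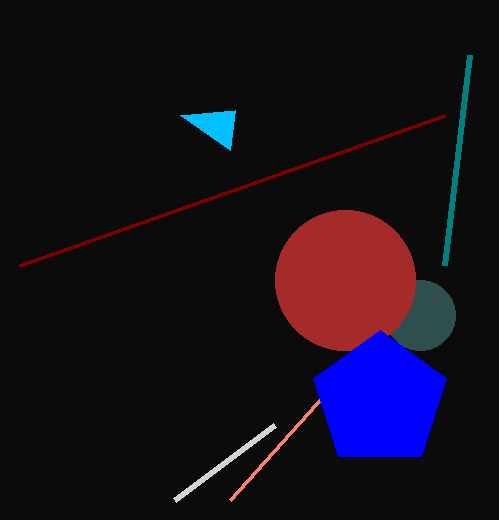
x2_1 = 180
y2_1 = 115
x1_2 = 275
y1_2 = 425
x1_3 = 470
y1_3 = 55
cx_4 = 420
cy_4 = 315
r_4 = 35
x1_5 = 445
y1_5 = 115
cx_6 = 345
cy_6 = 280
r_6 = 70
y1_7 = 500
cy_8 = 400
r_8 = 70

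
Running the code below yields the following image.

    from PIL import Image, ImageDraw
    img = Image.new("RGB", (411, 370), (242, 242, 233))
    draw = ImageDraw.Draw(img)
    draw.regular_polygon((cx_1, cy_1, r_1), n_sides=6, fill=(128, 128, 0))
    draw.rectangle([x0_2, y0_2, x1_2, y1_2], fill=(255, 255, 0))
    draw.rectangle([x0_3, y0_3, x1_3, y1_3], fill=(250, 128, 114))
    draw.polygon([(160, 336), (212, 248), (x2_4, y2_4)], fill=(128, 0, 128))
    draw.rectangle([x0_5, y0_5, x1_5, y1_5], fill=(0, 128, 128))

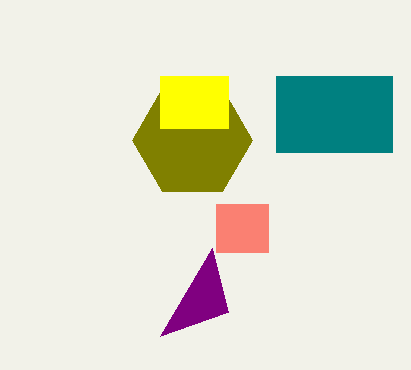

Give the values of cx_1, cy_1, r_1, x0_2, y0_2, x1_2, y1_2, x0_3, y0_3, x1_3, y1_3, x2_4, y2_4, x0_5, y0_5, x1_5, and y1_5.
cx_1 = 192, cy_1 = 140, r_1 = 60, x0_2 = 160, y0_2 = 76, x1_2 = 228, y1_2 = 128, x0_3 = 216, y0_3 = 204, x1_3 = 268, y1_3 = 252, x2_4 = 228, y2_4 = 312, x0_5 = 276, y0_5 = 76, x1_5 = 392, y1_5 = 152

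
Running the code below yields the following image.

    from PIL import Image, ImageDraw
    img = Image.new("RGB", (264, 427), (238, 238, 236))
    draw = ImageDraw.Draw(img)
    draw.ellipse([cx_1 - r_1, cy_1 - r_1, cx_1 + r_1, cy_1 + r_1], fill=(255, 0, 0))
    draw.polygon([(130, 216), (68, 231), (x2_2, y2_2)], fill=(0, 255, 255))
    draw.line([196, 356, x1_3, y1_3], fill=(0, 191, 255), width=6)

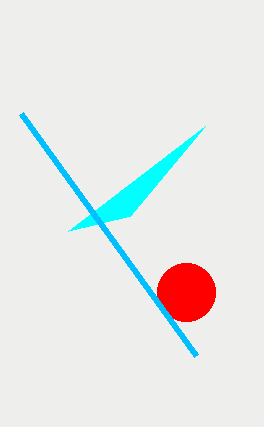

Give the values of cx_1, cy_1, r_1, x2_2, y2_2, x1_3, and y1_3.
cx_1 = 186
cy_1 = 292
r_1 = 29
x2_2 = 205
y2_2 = 126
x1_3 = 21
y1_3 = 114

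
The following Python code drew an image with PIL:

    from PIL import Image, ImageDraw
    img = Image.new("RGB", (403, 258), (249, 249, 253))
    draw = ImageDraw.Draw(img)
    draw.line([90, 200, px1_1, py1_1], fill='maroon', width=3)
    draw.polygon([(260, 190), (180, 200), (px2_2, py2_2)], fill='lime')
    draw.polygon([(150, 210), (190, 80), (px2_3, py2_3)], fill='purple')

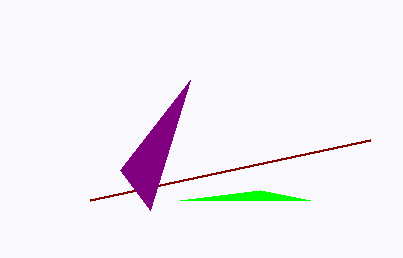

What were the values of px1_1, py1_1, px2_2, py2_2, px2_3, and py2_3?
px1_1 = 370, py1_1 = 140, px2_2 = 310, py2_2 = 200, px2_3 = 120, py2_3 = 170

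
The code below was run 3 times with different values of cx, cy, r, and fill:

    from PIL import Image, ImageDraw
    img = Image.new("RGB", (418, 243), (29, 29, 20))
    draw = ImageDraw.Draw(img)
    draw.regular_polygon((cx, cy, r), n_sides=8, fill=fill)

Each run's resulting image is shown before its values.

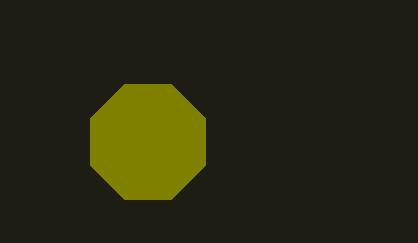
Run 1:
cx = 148
cy = 142
r = 62
fill = 'olive'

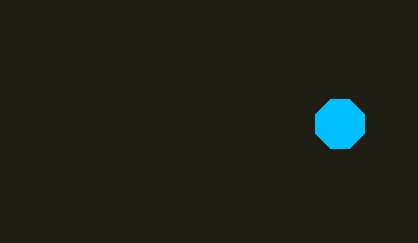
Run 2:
cx = 340
cy = 124
r = 26
fill = 'deepskyblue'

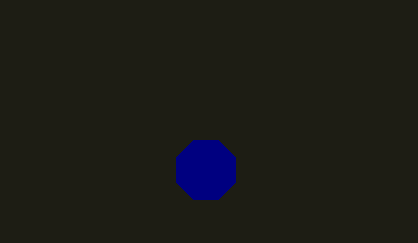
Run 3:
cx = 206
cy = 170
r = 32
fill = 'navy'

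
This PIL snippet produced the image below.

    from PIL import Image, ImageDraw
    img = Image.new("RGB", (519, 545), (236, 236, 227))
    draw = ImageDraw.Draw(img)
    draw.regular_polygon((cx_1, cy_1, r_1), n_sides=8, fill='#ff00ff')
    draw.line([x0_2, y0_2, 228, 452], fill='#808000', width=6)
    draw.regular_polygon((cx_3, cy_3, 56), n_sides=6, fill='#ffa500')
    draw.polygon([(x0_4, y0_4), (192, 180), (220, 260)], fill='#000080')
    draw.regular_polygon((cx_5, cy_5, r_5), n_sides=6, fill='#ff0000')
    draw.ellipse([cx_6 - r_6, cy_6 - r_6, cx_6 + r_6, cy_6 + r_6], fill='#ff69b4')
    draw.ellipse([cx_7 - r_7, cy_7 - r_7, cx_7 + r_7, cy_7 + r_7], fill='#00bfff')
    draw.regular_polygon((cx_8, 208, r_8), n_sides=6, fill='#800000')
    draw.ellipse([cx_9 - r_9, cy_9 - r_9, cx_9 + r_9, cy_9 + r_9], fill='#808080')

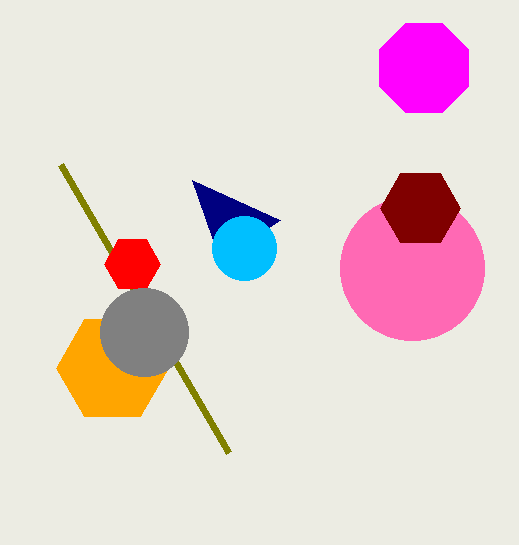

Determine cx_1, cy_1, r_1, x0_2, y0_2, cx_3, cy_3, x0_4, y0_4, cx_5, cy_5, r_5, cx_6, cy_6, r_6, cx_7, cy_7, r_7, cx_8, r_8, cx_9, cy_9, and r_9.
cx_1 = 424, cy_1 = 68, r_1 = 48, x0_2 = 60, y0_2 = 164, cx_3 = 112, cy_3 = 368, x0_4 = 280, y0_4 = 220, cx_5 = 132, cy_5 = 264, r_5 = 28, cx_6 = 412, cy_6 = 268, r_6 = 72, cx_7 = 244, cy_7 = 248, r_7 = 32, cx_8 = 420, r_8 = 40, cx_9 = 144, cy_9 = 332, r_9 = 44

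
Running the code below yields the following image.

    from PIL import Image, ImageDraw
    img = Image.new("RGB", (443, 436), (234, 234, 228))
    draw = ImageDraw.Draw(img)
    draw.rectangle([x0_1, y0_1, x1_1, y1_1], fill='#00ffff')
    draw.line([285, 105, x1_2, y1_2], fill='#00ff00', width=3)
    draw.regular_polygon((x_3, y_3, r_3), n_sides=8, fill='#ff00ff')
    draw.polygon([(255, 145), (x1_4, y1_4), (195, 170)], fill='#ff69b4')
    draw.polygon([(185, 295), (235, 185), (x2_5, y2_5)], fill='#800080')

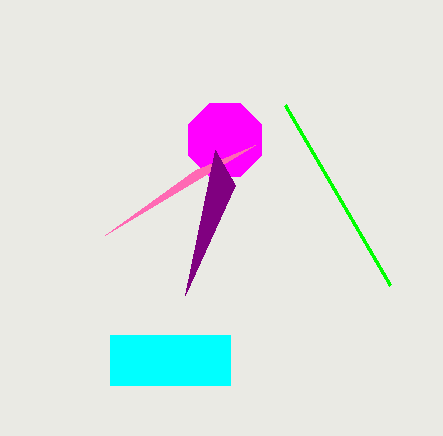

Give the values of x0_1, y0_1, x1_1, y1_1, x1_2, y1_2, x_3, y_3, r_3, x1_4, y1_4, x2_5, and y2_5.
x0_1 = 110; y0_1 = 335; x1_1 = 230; y1_1 = 385; x1_2 = 390; y1_2 = 285; x_3 = 225; y_3 = 140; r_3 = 40; x1_4 = 105; y1_4 = 235; x2_5 = 215; y2_5 = 150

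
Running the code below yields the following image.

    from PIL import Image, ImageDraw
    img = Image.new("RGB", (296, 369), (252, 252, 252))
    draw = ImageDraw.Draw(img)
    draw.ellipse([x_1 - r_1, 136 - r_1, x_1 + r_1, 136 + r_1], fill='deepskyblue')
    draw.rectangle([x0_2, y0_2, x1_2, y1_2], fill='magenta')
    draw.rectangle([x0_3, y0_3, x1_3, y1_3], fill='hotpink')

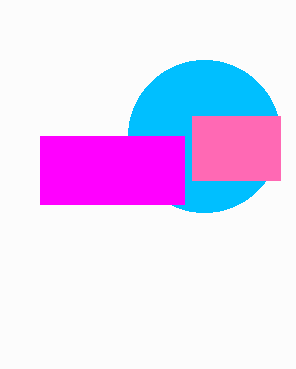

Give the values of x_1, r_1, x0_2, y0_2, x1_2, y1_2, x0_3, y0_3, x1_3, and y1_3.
x_1 = 204; r_1 = 76; x0_2 = 40; y0_2 = 136; x1_2 = 184; y1_2 = 204; x0_3 = 192; y0_3 = 116; x1_3 = 280; y1_3 = 180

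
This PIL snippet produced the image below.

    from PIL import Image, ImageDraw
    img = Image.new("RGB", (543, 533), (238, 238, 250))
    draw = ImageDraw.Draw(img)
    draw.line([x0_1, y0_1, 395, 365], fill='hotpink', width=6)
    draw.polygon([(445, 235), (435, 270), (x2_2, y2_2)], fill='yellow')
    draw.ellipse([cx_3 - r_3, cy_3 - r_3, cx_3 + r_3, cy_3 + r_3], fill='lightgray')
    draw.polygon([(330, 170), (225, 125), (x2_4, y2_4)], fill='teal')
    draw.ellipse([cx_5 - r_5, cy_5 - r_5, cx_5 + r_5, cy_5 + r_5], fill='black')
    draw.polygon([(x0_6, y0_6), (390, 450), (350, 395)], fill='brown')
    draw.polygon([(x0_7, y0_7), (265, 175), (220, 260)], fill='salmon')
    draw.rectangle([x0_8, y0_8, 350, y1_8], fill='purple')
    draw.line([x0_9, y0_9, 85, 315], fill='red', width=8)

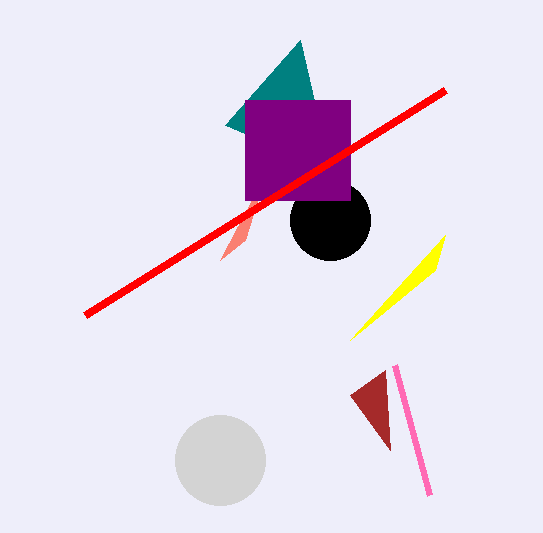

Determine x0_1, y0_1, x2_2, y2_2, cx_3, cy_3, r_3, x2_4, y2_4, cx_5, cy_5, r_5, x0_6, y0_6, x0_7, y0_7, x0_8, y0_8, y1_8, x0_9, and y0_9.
x0_1 = 430
y0_1 = 495
x2_2 = 350
y2_2 = 340
cx_3 = 220
cy_3 = 460
r_3 = 45
x2_4 = 300
y2_4 = 40
cx_5 = 330
cy_5 = 220
r_5 = 40
x0_6 = 385
y0_6 = 370
x0_7 = 245
y0_7 = 240
x0_8 = 245
y0_8 = 100
y1_8 = 200
x0_9 = 445
y0_9 = 90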